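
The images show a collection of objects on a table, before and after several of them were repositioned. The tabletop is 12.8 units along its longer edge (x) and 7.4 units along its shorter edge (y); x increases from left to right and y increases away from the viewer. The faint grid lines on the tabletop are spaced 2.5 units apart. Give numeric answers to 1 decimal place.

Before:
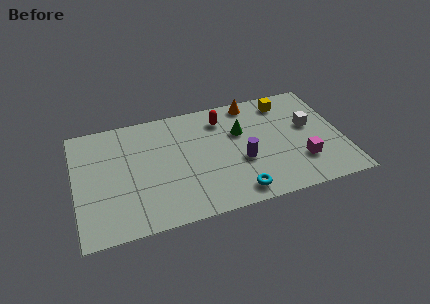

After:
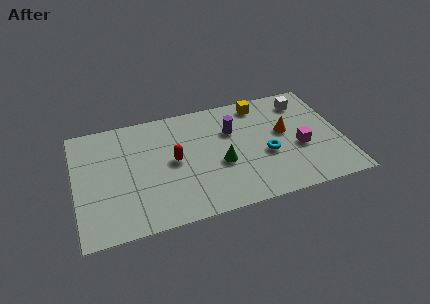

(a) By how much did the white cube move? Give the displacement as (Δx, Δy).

(-0.1, 1.7)

The white cube started near (11.3, 4.3) and ended near (11.2, 6.0).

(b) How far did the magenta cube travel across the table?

0.9

The magenta cube moved from about (10.7, 2.1) to (10.7, 3.0), a distance of √(0.0² + 0.9²) ≈ 0.9.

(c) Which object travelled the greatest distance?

the red capsule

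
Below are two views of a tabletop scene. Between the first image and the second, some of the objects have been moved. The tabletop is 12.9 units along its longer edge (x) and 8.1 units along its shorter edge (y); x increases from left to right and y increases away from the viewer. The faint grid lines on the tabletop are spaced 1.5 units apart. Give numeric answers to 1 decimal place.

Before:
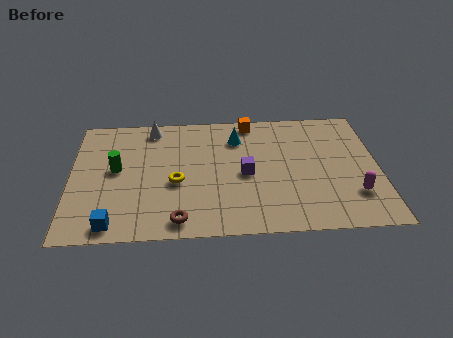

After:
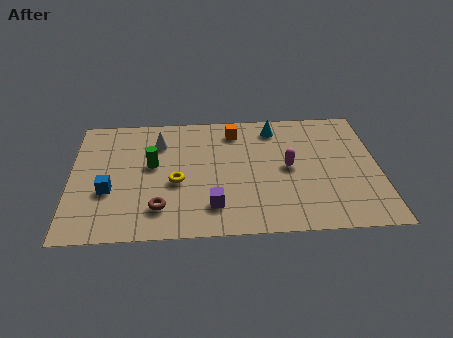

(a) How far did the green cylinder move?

1.5

The green cylinder moved from about (1.9, 4.4) to (3.4, 4.6), a distance of √(1.5² + 0.2²) ≈ 1.5.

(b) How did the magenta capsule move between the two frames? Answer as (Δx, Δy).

(-2.7, 1.9)

From the two frames, the magenta capsule sits at roughly (11.8, 2.2) before and (9.1, 4.1) after.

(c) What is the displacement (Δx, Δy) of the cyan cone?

(1.6, 0.6)

The cyan cone started near (7.0, 6.2) and ended near (8.6, 6.8).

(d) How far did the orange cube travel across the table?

0.9

The orange cube moved from about (7.6, 7.3) to (6.9, 6.7), a distance of √(0.7² + 0.6²) ≈ 0.9.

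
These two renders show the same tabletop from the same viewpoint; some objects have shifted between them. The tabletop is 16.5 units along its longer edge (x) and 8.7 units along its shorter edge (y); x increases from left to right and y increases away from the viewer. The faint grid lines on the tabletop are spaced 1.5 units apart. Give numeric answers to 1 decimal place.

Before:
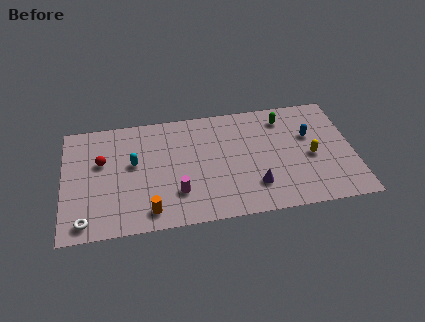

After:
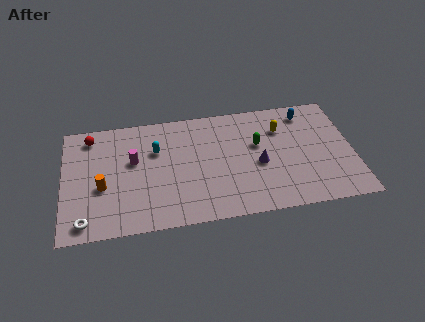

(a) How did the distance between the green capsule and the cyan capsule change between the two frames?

-3.1

Before: roughly 8.9 units apart; after: 5.8. That's 3.1 units closer together.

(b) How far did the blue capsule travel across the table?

1.8

The blue capsule was near (14.1, 5.5) before and (14.0, 7.3) after, so it travelled √(0.1² + 1.8²) ≈ 1.8 units.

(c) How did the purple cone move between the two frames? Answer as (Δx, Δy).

(0.3, 1.6)

The purple cone started near (10.8, 2.2) and ended near (11.1, 3.8).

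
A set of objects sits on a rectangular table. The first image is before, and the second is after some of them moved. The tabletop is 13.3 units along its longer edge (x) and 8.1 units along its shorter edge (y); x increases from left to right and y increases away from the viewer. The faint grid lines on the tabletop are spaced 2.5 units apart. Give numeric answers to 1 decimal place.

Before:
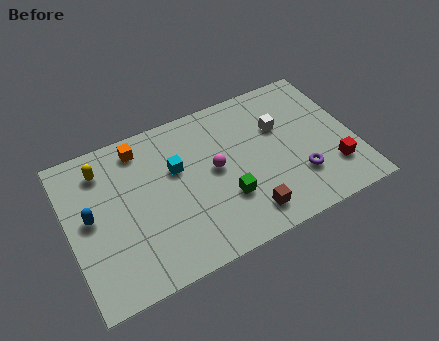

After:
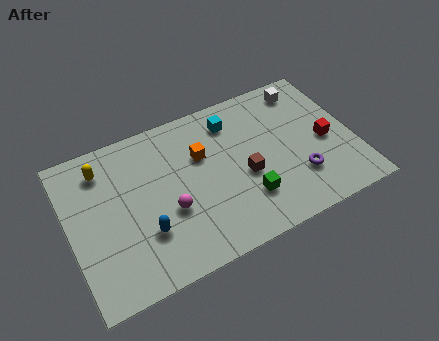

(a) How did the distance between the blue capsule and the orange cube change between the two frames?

+0.4

They were about 3.7 units apart before and 4.1 after — 0.4 units further apart.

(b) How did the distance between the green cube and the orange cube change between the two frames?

-2.0

The distance was about 5.5 in the first image and 3.5 in the second, so they moved 2.0 units closer together.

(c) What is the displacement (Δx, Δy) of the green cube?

(0.9, -0.4)

The green cube started near (7.1, 2.6) and ended near (8.0, 2.2).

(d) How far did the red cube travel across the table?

1.6

From (12.1, 2.1) to (12.0, 3.7), the red cube covered √(0.1² + 1.6²) ≈ 1.6 units.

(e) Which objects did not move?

the purple torus and the yellow capsule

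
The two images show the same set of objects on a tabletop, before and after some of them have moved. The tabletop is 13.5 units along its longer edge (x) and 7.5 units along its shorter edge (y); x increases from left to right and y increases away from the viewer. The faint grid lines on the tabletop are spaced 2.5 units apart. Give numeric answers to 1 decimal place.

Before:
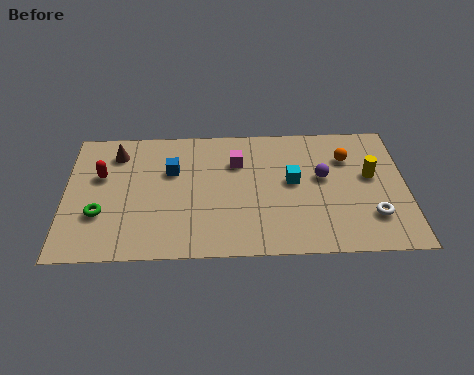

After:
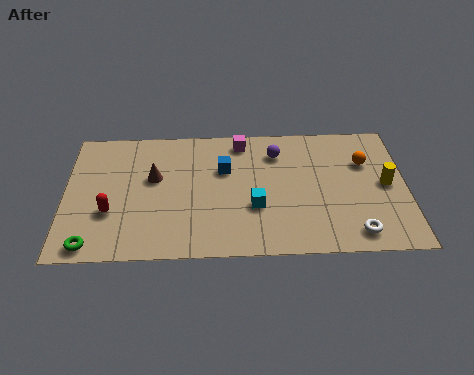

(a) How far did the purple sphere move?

2.3

The purple sphere was near (10.2, 4.3) before and (8.4, 5.8) after, so it travelled √(1.8² + 1.5²) ≈ 2.3 units.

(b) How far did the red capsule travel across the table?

2.1

From (1.4, 4.7) to (1.8, 2.6), the red capsule covered √(0.4² + 2.1²) ≈ 2.1 units.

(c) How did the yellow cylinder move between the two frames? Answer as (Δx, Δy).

(0.6, -0.5)

From the two frames, the yellow cylinder sits at roughly (12.1, 4.3) before and (12.7, 3.8) after.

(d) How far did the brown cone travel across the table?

2.1

The brown cone was near (2.0, 6.0) before and (3.5, 4.5) after, so it travelled √(1.5² + 1.5²) ≈ 2.1 units.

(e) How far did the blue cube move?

2.1

The blue cube moved from about (4.2, 4.9) to (6.3, 4.9), a distance of √(2.1² + 0.0²) ≈ 2.1.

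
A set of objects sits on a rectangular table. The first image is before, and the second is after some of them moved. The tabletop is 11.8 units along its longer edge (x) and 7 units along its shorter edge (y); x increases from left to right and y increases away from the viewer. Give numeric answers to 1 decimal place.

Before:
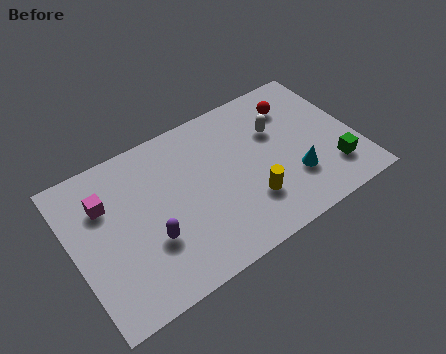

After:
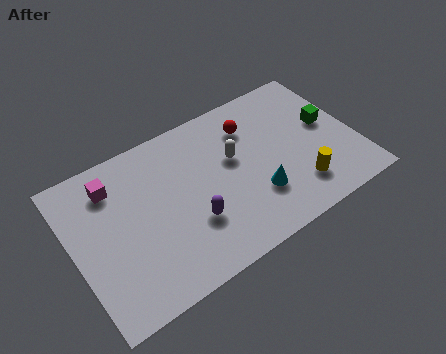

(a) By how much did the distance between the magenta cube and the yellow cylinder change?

+1.9

Before: roughly 6.3 units apart; after: 8.2. That's 1.9 units further apart.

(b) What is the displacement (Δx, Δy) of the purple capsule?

(1.7, -0.1)

From the two frames, the purple capsule sits at roughly (3.0, 2.4) before and (4.7, 2.3) after.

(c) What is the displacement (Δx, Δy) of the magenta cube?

(0.4, 0.6)

From the two frames, the magenta cube sits at roughly (1.5, 4.9) before and (1.9, 5.5) after.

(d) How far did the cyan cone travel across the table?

1.6

From (9.0, 2.1) to (7.4, 2.1), the cyan cone covered √(1.6² + 0.0²) ≈ 1.6 units.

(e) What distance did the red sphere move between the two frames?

1.9

From (9.6, 5.4) to (7.7, 5.3), the red sphere covered √(1.9² + 0.1²) ≈ 1.9 units.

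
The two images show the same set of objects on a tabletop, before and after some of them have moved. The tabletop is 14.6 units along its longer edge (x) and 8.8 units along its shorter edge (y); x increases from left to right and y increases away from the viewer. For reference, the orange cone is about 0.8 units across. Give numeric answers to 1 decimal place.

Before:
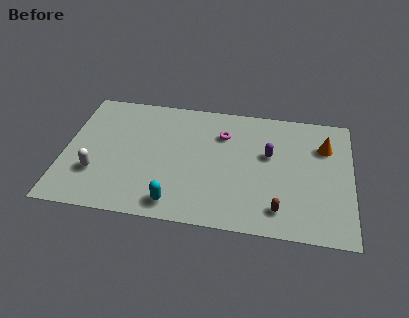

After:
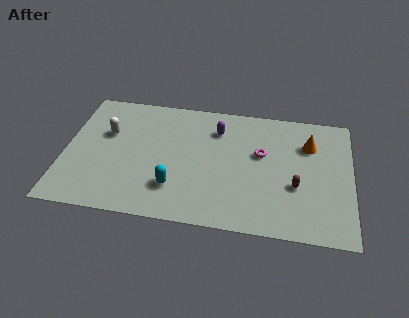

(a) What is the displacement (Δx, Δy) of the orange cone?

(-0.8, 0.0)

From the two frames, the orange cone sits at roughly (13.2, 6.3) before and (12.4, 6.3) after.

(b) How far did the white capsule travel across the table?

2.9

From (1.7, 2.7) to (2.1, 5.6), the white capsule covered √(0.4² + 2.9²) ≈ 2.9 units.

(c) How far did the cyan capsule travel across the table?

1.1

From (5.8, 1.2) to (5.7, 2.3), the cyan capsule covered √(0.1² + 1.1²) ≈ 1.1 units.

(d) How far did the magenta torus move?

2.3

From (8.0, 6.4) to (10.0, 5.3), the magenta torus covered √(2.0² + 1.1²) ≈ 2.3 units.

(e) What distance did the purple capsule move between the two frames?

3.0

The purple capsule was near (10.4, 5.3) before and (7.7, 6.7) after, so it travelled √(2.7² + 1.4²) ≈ 3.0 units.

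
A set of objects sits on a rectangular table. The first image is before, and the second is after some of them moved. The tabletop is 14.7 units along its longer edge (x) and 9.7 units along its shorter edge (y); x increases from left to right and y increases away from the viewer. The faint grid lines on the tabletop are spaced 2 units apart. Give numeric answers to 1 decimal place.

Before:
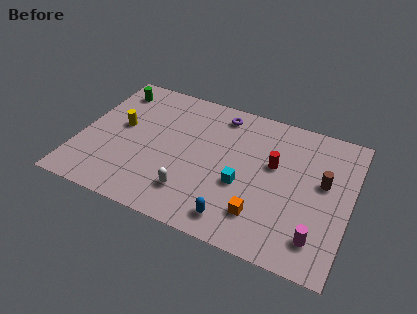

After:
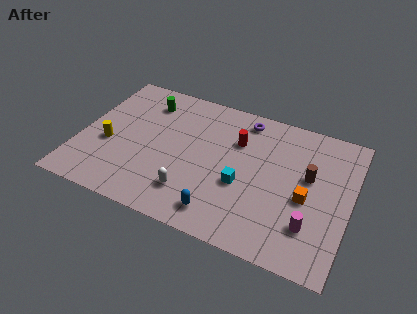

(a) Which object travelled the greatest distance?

the orange cube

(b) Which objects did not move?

the white capsule and the cyan cube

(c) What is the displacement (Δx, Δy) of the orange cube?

(2.2, 2.0)

The orange cube started near (10.2, 2.2) and ended near (12.4, 4.2).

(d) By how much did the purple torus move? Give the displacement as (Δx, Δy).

(1.3, 0.1)

The purple torus started near (7.3, 8.3) and ended near (8.6, 8.4).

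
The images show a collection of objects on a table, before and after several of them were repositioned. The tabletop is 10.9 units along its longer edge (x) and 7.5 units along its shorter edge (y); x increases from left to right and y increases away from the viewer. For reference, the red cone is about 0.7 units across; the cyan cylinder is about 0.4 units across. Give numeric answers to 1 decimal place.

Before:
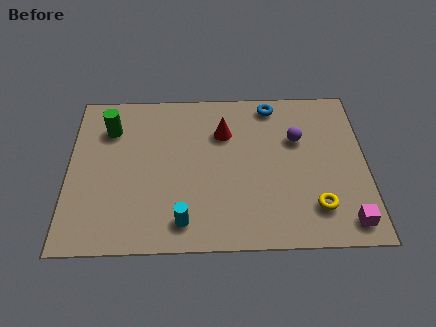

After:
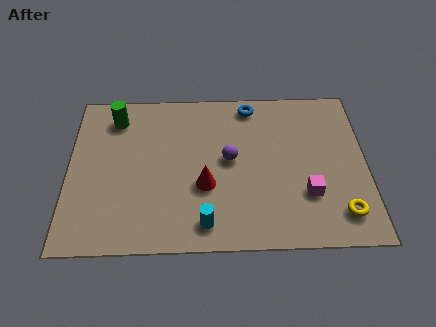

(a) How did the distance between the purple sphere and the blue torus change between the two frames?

+0.8

The distance was about 1.9 in the first image and 2.7 in the second, so they moved 0.8 units further apart.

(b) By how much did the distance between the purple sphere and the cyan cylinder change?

-2.6

The distance was about 5.6 in the first image and 3.0 in the second, so they moved 2.6 units closer together.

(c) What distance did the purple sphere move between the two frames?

2.7

From (8.4, 4.9) to (5.9, 4.0), the purple sphere covered √(2.5² + 0.9²) ≈ 2.7 units.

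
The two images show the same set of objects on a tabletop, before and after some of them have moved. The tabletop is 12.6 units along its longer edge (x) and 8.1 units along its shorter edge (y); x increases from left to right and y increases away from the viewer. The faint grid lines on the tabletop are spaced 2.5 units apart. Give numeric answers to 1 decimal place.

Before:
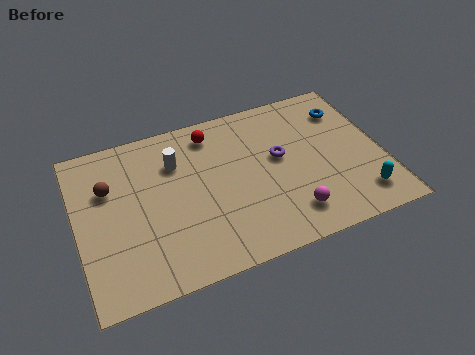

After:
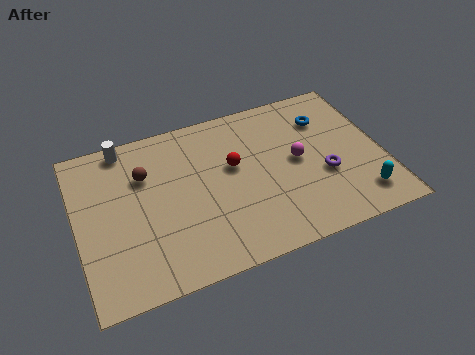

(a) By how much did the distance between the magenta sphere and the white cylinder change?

+1.6

They were about 6.0 units apart before and 7.6 after — 1.6 units further apart.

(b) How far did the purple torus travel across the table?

2.3

The purple torus was near (8.4, 4.6) before and (10.1, 3.1) after, so it travelled √(1.7² + 1.5²) ≈ 2.3 units.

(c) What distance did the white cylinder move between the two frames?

2.5

The white cylinder moved from about (4.2, 5.8) to (2.2, 7.3), a distance of √(2.0² + 1.5²) ≈ 2.5.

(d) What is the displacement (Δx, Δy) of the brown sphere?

(1.5, 0.2)

The brown sphere was at about (1.4, 5.4) and moved to about (2.9, 5.6).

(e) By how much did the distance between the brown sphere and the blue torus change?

-2.4

The distance was about 10.0 in the first image and 7.6 in the second, so they moved 2.4 units closer together.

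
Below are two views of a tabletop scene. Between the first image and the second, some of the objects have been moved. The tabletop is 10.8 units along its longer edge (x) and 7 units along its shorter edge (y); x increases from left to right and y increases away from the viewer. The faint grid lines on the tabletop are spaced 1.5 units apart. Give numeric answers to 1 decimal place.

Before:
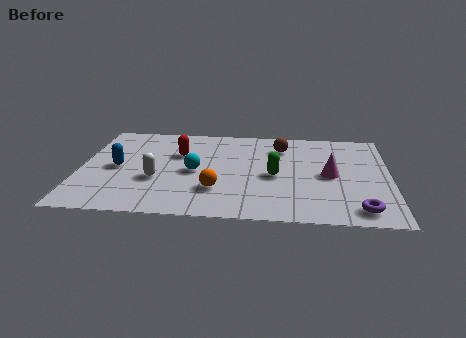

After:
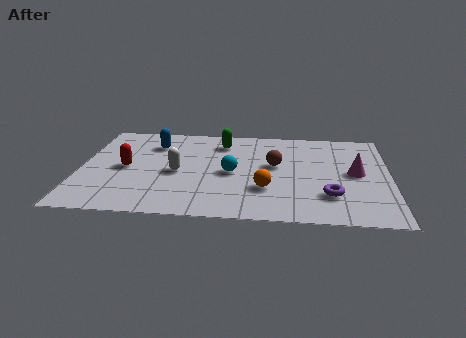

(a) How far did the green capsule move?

3.1

From (6.8, 3.2) to (4.9, 5.6), the green capsule covered √(1.9² + 2.4²) ≈ 3.1 units.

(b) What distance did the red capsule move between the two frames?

2.2

From (3.4, 4.6) to (1.6, 3.4), the red capsule covered √(1.8² + 1.2²) ≈ 2.2 units.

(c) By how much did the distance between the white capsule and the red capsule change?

-0.3

They were about 2.1 units apart before and 1.8 after — 0.3 units closer together.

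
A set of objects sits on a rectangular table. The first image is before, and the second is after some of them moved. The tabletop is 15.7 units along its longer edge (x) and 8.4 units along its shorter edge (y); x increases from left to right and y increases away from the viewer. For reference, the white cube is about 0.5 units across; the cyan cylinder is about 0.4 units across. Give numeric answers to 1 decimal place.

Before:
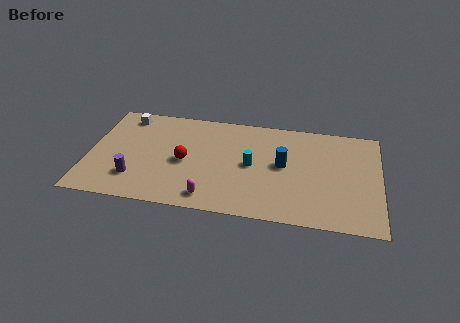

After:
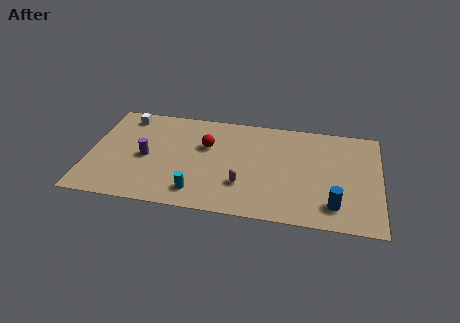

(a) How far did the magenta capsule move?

2.1

The magenta capsule moved from about (6.7, 1.2) to (8.4, 2.5), a distance of √(1.7² + 1.3²) ≈ 2.1.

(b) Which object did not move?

the white cube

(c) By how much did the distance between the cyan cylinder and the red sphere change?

+0.3

The distance was about 3.6 in the first image and 3.9 in the second, so they moved 0.3 units further apart.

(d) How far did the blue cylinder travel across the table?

4.0

The blue cylinder moved from about (10.5, 4.5) to (13.3, 1.7), a distance of √(2.8² + 2.8²) ≈ 4.0.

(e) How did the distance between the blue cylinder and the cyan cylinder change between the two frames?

+5.6

The distance was about 1.7 in the first image and 7.3 in the second, so they moved 5.6 units further apart.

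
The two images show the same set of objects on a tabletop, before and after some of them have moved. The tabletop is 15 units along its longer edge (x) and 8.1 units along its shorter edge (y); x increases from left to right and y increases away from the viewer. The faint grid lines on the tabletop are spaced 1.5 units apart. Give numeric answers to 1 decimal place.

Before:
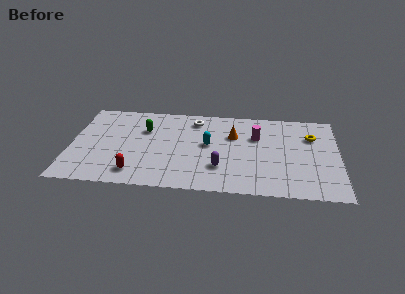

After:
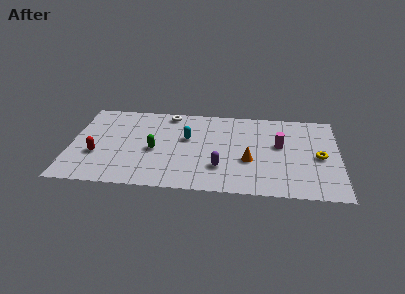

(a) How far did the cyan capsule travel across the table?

1.3

The cyan capsule was near (7.7, 4.4) before and (6.5, 4.9) after, so it travelled √(1.2² + 0.5²) ≈ 1.3 units.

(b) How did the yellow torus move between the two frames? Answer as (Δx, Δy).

(0.4, -1.9)

The yellow torus started near (13.5, 5.7) and ended near (13.9, 3.8).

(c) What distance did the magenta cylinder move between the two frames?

1.5

The magenta cylinder was near (10.4, 5.4) before and (11.7, 4.7) after, so it travelled √(1.3² + 0.7²) ≈ 1.5 units.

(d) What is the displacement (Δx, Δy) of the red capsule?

(-2.2, 1.5)

From the two frames, the red capsule sits at roughly (3.7, 1.4) before and (1.5, 2.9) after.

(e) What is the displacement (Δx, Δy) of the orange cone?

(0.9, -2.3)

The orange cone started near (9.1, 5.4) and ended near (10.0, 3.1).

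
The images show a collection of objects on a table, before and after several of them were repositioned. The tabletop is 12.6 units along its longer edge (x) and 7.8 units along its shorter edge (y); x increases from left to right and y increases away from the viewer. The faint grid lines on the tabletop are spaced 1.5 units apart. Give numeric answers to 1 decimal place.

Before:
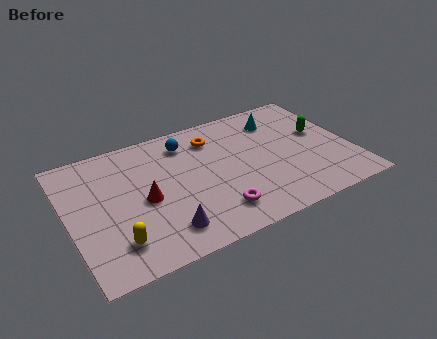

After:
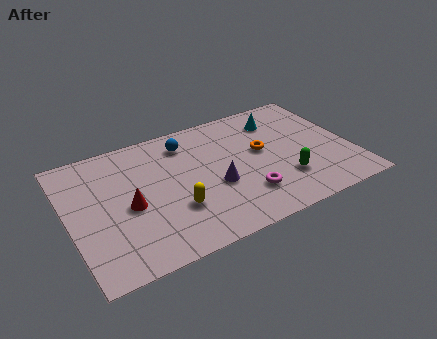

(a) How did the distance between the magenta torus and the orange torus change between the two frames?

-1.9

Before: roughly 4.5 units apart; after: 2.6. That's 1.9 units closer together.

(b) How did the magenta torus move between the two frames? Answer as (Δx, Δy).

(1.4, 0.4)

From the two frames, the magenta torus sits at roughly (6.2, 1.6) before and (7.6, 2.0) after.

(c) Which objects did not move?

the blue sphere and the cyan cone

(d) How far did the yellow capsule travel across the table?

2.8

The yellow capsule was near (1.8, 1.7) before and (4.5, 2.5) after, so it travelled √(2.7² + 0.8²) ≈ 2.8 units.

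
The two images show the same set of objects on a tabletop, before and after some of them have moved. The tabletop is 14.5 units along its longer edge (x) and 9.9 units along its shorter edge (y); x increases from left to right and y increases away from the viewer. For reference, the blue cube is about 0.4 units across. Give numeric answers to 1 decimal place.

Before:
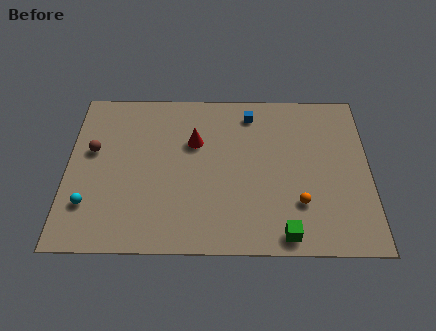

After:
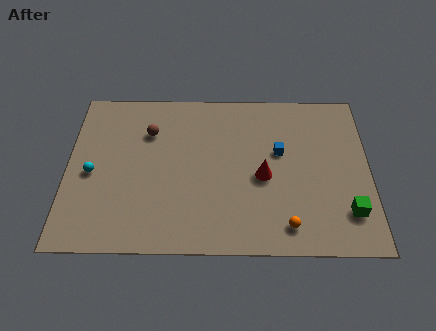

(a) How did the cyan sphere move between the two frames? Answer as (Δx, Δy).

(0.1, 1.9)

The cyan sphere started near (1.1, 2.6) and ended near (1.2, 4.5).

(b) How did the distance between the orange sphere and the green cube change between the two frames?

+1.1

The distance was about 1.9 in the first image and 3.0 in the second, so they moved 1.1 units further apart.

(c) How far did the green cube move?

3.3

The green cube was near (10.4, 1.0) before and (13.4, 2.3) after, so it travelled √(3.0² + 1.3²) ≈ 3.3 units.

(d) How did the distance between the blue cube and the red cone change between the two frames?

-1.5

The distance was about 3.2 in the first image and 1.7 in the second, so they moved 1.5 units closer together.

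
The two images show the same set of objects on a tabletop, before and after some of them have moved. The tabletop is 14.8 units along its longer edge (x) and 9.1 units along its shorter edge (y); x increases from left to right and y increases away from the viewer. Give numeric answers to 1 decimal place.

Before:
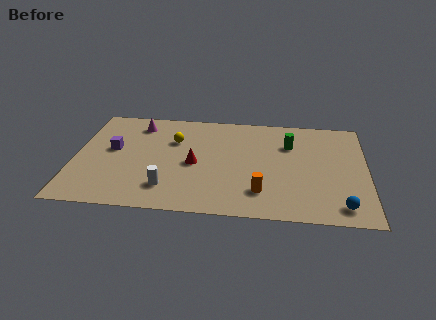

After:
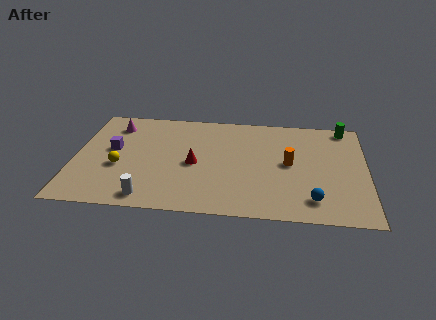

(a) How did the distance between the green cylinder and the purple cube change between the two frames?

+3.1

They were about 9.1 units apart before and 12.2 after — 3.1 units further apart.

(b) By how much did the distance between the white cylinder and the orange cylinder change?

+3.2

The distance was about 4.7 in the first image and 7.9 in the second, so they moved 3.2 units further apart.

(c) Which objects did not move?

the red cone and the purple cube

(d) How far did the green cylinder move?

3.3

From (10.9, 6.4) to (13.7, 8.2), the green cylinder covered √(2.8² + 1.8²) ≈ 3.3 units.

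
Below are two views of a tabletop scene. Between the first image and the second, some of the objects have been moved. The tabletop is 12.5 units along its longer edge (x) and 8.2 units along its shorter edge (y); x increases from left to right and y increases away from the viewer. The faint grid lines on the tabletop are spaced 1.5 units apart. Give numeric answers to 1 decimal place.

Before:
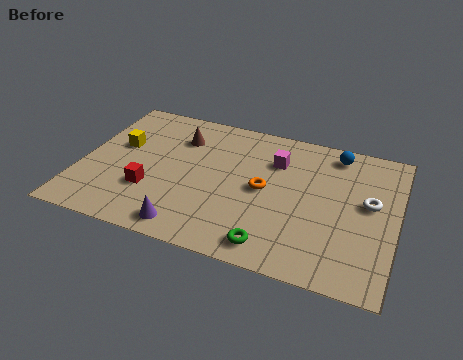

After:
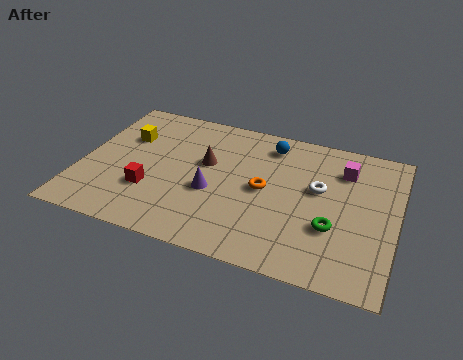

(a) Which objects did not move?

the red cube and the orange torus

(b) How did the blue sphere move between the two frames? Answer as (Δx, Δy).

(-2.6, -0.3)

From the two frames, the blue sphere sits at roughly (9.9, 7.1) before and (7.3, 6.8) after.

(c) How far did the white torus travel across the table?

2.0

From (11.4, 4.6) to (9.4, 4.8), the white torus covered √(2.0² + 0.2²) ≈ 2.0 units.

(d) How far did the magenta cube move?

2.7

The magenta cube moved from about (7.6, 5.9) to (10.3, 6.2), a distance of √(2.7² + 0.3²) ≈ 2.7.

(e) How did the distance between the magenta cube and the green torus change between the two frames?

-1.4

Before: roughly 4.8 units apart; after: 3.4. That's 1.4 units closer together.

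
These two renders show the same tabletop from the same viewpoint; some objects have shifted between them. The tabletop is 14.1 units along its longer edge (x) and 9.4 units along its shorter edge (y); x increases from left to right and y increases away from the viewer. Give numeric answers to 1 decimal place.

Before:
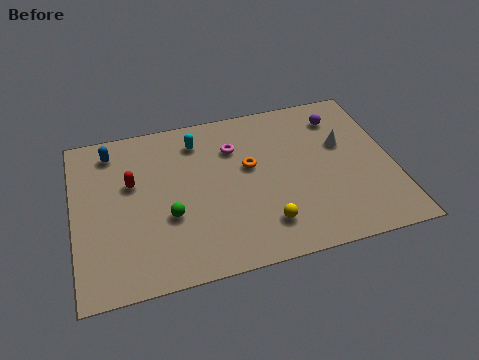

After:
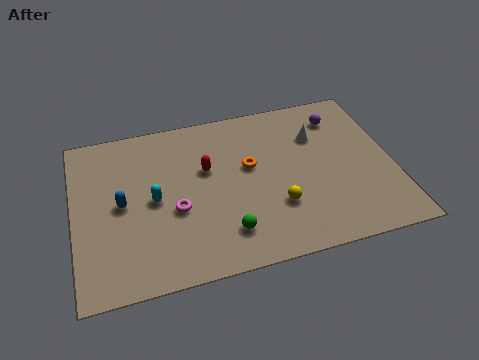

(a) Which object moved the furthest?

the magenta torus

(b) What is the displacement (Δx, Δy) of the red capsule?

(3.3, 0.0)

The red capsule started near (2.6, 5.8) and ended near (5.9, 5.8).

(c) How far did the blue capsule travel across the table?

3.2

From (1.8, 7.9) to (2.1, 4.7), the blue capsule covered √(0.3² + 3.2²) ≈ 3.2 units.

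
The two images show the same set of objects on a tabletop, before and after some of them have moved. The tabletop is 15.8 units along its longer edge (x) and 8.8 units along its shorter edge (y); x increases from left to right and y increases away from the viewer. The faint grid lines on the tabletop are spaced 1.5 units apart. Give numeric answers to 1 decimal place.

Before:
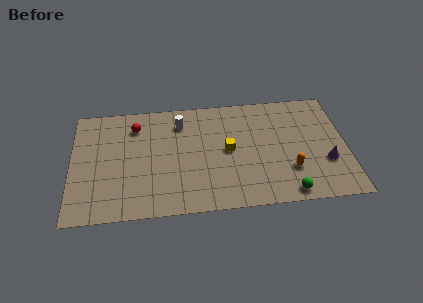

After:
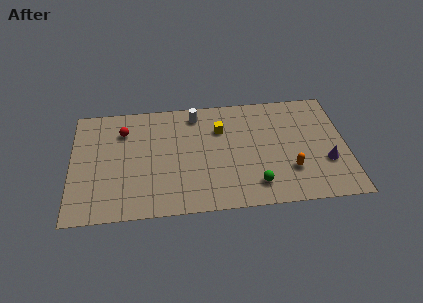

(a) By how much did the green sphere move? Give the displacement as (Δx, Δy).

(-1.8, 0.8)

The green sphere started near (12.3, 0.9) and ended near (10.5, 1.7).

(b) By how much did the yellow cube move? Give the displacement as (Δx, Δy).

(-0.4, 1.7)

The yellow cube was at about (9.0, 4.5) and moved to about (8.6, 6.2).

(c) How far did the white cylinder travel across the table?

1.1

From (6.3, 6.9) to (7.2, 7.5), the white cylinder covered √(0.9² + 0.6²) ≈ 1.1 units.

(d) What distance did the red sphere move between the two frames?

0.8

The red sphere moved from about (3.7, 6.9) to (3.0, 6.6), a distance of √(0.7² + 0.3²) ≈ 0.8.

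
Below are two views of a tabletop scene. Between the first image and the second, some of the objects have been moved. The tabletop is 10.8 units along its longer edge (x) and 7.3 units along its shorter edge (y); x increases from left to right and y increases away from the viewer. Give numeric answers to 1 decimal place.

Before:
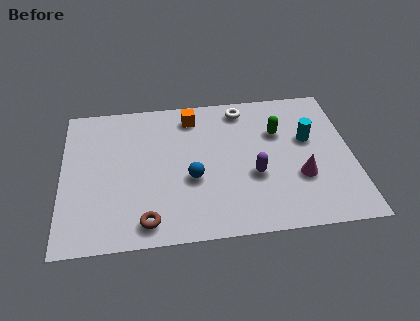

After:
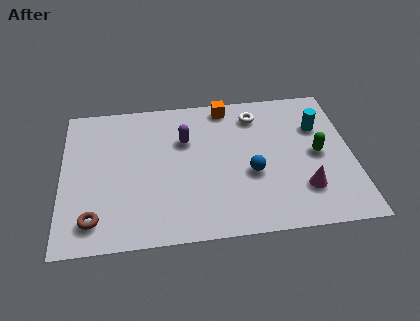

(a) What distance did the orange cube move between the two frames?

1.4

From (4.9, 6.1) to (6.2, 6.5), the orange cube covered √(1.3² + 0.4²) ≈ 1.4 units.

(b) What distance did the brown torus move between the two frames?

1.9

The brown torus was near (3.1, 1.0) before and (1.2, 1.3) after, so it travelled √(1.9² + 0.3²) ≈ 1.9 units.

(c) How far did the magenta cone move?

0.6

The magenta cone was near (8.8, 2.5) before and (8.9, 1.9) after, so it travelled √(0.1² + 0.6²) ≈ 0.6 units.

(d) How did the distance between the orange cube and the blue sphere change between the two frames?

+0.5

They were about 3.2 units apart before and 3.7 after — 0.5 units further apart.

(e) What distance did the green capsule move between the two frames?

1.9

From (8.1, 4.9) to (9.5, 3.6), the green capsule covered √(1.4² + 1.3²) ≈ 1.9 units.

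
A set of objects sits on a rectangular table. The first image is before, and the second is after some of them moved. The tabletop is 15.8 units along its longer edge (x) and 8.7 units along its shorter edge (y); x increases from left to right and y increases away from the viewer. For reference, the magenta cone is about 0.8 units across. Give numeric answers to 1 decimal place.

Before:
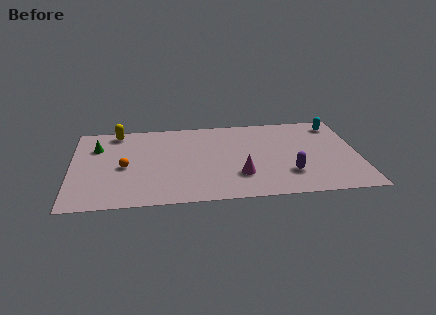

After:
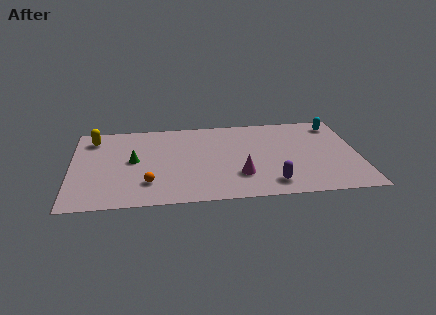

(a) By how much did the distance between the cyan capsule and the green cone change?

-1.7

The distance was about 13.3 in the first image and 11.6 in the second, so they moved 1.7 units closer together.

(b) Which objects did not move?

the cyan capsule and the magenta cone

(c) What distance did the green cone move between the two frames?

2.6

From (1.4, 6.2) to (3.4, 4.6), the green cone covered √(2.0² + 1.6²) ≈ 2.6 units.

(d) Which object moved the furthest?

the green cone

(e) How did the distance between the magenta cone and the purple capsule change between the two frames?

-0.7

The distance was about 2.7 in the first image and 2.0 in the second, so they moved 0.7 units closer together.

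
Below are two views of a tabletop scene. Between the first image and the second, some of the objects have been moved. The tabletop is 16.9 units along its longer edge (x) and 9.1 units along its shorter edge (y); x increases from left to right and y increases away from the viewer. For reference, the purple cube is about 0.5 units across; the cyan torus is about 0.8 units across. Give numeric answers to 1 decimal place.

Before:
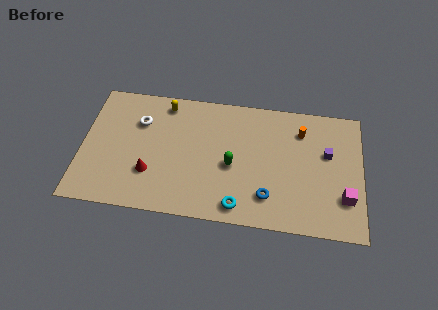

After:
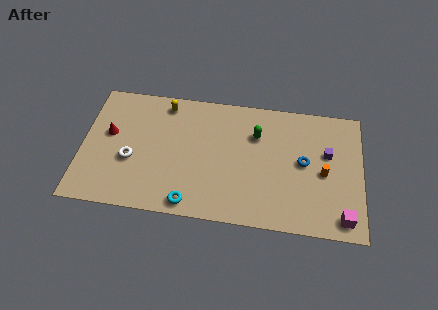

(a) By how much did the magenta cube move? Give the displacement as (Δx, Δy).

(-0.1, -1.4)

From the two frames, the magenta cube sits at roughly (15.9, 2.6) before and (15.8, 1.2) after.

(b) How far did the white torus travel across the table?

2.8

The white torus moved from about (3.4, 6.4) to (3.0, 3.6), a distance of √(0.4² + 2.8²) ≈ 2.8.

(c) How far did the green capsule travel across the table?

2.8

From (9.1, 4.0) to (10.5, 6.4), the green capsule covered √(1.4² + 2.4²) ≈ 2.8 units.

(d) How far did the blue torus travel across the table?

3.4

The blue torus was near (11.3, 2.1) before and (13.4, 4.8) after, so it travelled √(2.1² + 2.7²) ≈ 3.4 units.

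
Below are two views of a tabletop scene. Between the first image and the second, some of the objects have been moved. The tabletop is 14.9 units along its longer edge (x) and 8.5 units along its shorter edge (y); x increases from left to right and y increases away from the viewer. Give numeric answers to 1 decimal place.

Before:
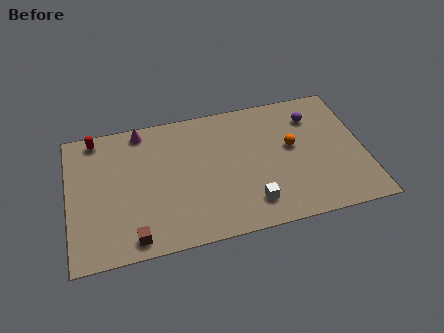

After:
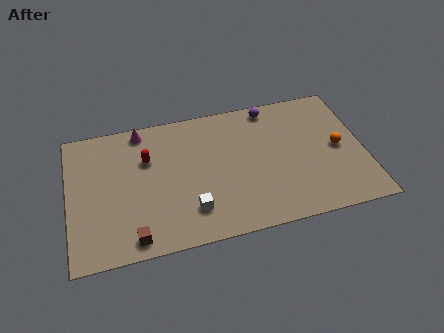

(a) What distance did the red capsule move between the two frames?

3.1

The red capsule was near (1.5, 7.6) before and (4.0, 5.7) after, so it travelled √(2.5² + 1.9²) ≈ 3.1 units.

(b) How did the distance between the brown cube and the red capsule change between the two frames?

-2.0

Before: roughly 6.8 units apart; after: 4.8. That's 2.0 units closer together.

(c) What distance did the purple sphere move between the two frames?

2.4

From (12.5, 6.5) to (10.4, 7.6), the purple sphere covered √(2.1² + 1.1²) ≈ 2.4 units.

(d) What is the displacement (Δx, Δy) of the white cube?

(-3.0, 0.3)

The white cube started near (9.0, 1.7) and ended near (6.0, 2.0).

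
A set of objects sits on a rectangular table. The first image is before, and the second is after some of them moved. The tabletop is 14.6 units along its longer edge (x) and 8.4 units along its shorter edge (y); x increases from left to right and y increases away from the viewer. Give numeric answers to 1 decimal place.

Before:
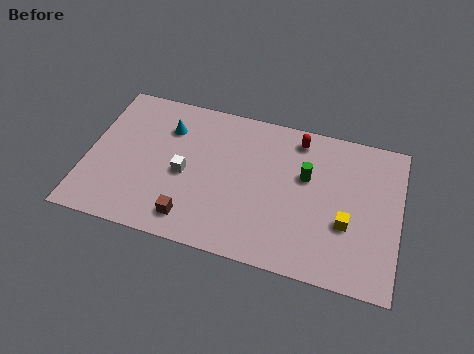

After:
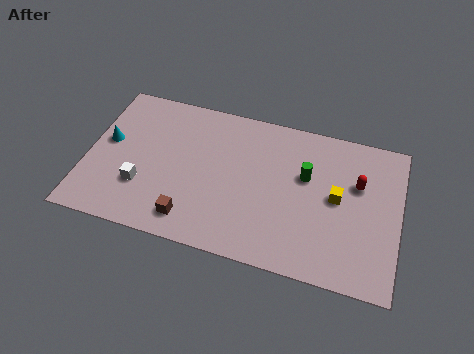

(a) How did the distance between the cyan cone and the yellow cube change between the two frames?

+1.7

They were about 9.1 units apart before and 10.8 after — 1.7 units further apart.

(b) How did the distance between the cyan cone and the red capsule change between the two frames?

+5.5

They were about 6.2 units apart before and 11.7 after — 5.5 units further apart.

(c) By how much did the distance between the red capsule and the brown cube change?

+1.1

They were about 7.4 units apart before and 8.5 after — 1.1 units further apart.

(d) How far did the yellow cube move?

1.4

The yellow cube moved from about (12.2, 3.1) to (11.7, 4.4), a distance of √(0.5² + 1.3²) ≈ 1.4.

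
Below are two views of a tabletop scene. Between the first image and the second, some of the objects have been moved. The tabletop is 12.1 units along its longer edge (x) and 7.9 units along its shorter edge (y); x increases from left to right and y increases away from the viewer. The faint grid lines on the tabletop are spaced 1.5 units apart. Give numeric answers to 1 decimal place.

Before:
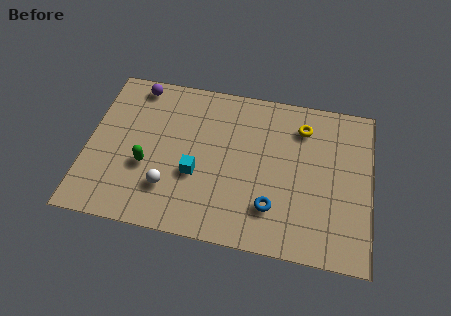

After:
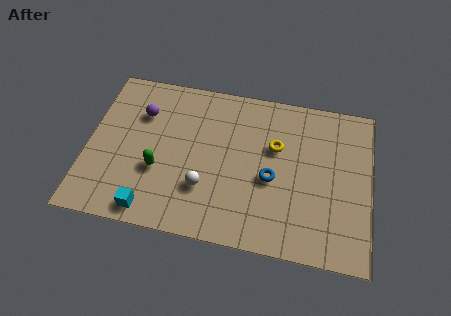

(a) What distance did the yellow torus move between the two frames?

1.6

The yellow torus was near (9.1, 6.2) before and (8.0, 5.0) after, so it travelled √(1.1² + 1.2²) ≈ 1.6 units.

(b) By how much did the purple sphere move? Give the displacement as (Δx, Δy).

(0.3, -1.4)

The purple sphere started near (1.9, 7.0) and ended near (2.2, 5.6).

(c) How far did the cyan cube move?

2.8

From (4.7, 3.0) to (2.9, 0.9), the cyan cube covered √(1.8² + 2.1²) ≈ 2.8 units.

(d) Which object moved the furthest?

the cyan cube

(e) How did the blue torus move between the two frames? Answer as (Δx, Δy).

(-0.1, 1.4)

The blue torus was at about (8.0, 2.0) and moved to about (7.9, 3.4).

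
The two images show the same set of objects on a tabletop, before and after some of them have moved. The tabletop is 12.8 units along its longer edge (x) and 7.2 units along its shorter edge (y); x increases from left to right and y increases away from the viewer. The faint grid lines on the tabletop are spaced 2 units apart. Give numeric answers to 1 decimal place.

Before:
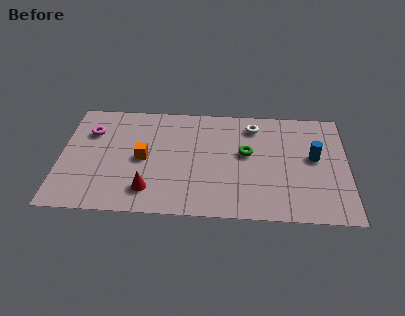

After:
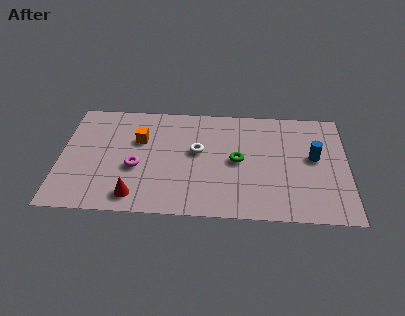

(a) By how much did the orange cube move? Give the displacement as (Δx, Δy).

(-0.2, 1.2)

The orange cube was at about (3.7, 3.5) and moved to about (3.5, 4.7).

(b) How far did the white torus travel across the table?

3.1

The white torus was near (8.6, 5.9) before and (6.1, 4.1) after, so it travelled √(2.5² + 1.8²) ≈ 3.1 units.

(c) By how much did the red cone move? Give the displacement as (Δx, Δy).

(-0.6, -0.4)

The red cone was at about (4.0, 1.5) and moved to about (3.4, 1.1).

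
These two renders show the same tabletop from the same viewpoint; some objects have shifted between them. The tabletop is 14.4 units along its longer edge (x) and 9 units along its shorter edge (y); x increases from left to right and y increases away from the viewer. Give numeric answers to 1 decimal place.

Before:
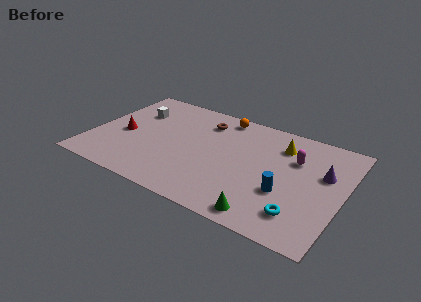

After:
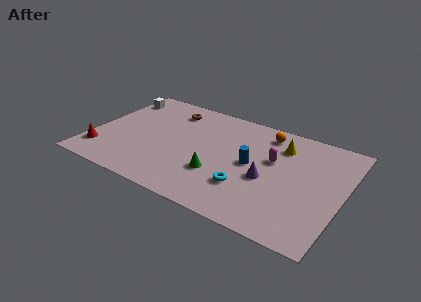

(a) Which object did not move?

the yellow cone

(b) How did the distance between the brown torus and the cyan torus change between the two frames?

-1.1

Before: roughly 8.1 units apart; after: 7.0. That's 1.1 units closer together.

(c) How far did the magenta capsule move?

1.3

The magenta capsule moved from about (11.5, 6.1) to (10.3, 5.5), a distance of √(1.2² + 0.6²) ≈ 1.3.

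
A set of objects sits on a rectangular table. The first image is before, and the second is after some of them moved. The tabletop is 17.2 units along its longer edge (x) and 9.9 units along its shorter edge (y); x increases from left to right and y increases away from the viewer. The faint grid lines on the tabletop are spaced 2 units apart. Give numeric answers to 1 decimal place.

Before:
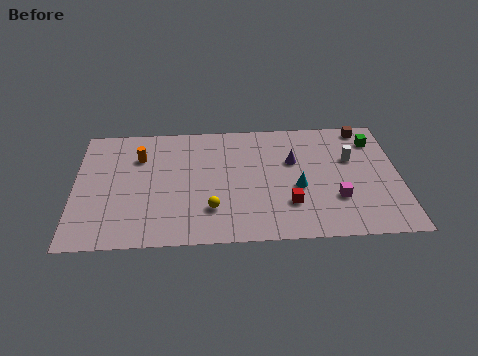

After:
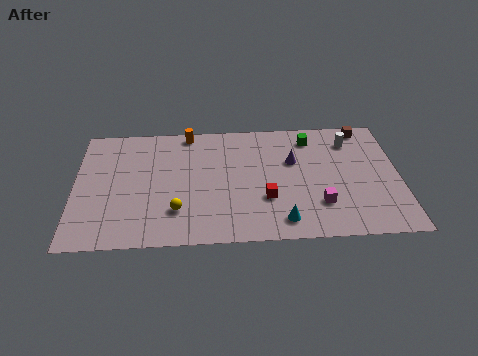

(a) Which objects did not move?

the purple cone and the brown cube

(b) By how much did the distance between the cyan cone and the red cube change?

+0.6

The distance was about 1.4 in the first image and 2.0 in the second, so they moved 0.6 units further apart.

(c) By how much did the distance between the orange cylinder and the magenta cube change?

-1.8

They were about 11.1 units apart before and 9.3 after — 1.8 units closer together.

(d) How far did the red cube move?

1.3

The red cube was near (11.3, 2.8) before and (10.1, 3.3) after, so it travelled √(1.2² + 0.5²) ≈ 1.3 units.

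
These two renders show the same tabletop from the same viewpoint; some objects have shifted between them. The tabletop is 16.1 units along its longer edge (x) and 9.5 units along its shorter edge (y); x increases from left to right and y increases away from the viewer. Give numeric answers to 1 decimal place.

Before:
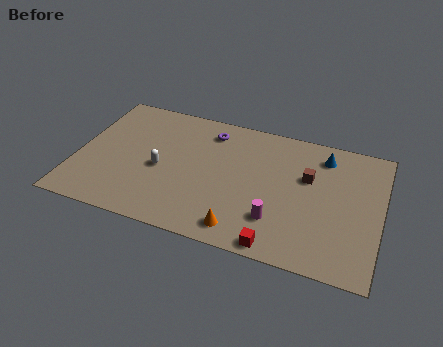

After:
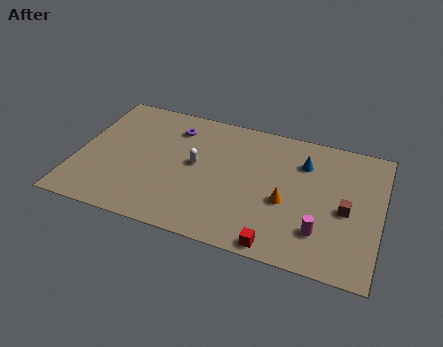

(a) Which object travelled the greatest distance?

the orange cone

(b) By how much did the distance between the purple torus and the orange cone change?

+0.4

Before: roughly 6.9 units apart; after: 7.3. That's 0.4 units further apart.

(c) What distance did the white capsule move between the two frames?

2.0

The white capsule moved from about (4.5, 4.2) to (6.3, 5.1), a distance of √(1.8² + 0.9²) ≈ 2.0.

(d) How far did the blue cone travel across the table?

1.3

The blue cone was near (12.9, 7.8) before and (11.9, 7.0) after, so it travelled √(1.0² + 0.8²) ≈ 1.3 units.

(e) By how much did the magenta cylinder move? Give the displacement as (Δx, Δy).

(2.3, -0.1)

The magenta cylinder started near (10.8, 2.5) and ended near (13.1, 2.4).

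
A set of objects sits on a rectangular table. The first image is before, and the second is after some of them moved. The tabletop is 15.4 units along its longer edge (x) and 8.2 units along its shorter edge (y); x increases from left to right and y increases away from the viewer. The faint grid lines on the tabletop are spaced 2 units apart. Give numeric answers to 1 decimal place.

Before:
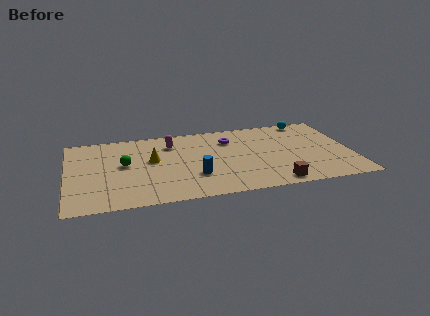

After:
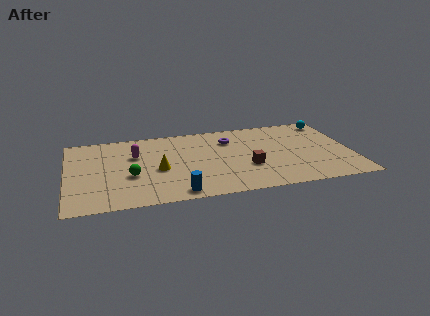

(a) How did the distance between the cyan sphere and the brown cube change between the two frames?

-0.5

They were about 6.9 units apart before and 6.4 after — 0.5 units closer together.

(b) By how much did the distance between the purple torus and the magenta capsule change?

+2.0

Before: roughly 3.2 units apart; after: 5.2. That's 2.0 units further apart.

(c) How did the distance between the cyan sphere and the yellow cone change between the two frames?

+1.1

They were about 9.1 units apart before and 10.2 after — 1.1 units further apart.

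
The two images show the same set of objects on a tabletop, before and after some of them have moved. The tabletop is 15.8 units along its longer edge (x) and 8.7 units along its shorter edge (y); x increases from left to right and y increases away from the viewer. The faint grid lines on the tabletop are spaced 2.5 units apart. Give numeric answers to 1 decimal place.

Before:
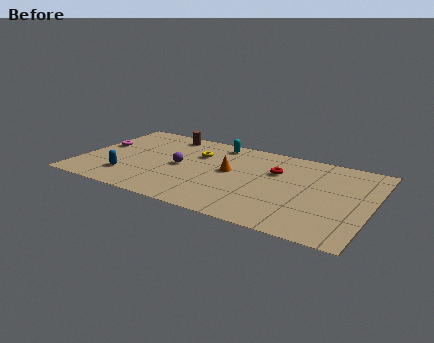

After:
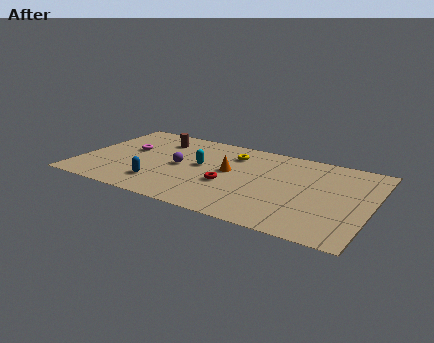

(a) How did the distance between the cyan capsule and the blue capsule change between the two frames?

-3.5

Before: roughly 6.9 units apart; after: 3.4. That's 3.5 units closer together.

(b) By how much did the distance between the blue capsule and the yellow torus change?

+0.7

They were about 5.1 units apart before and 5.8 after — 0.7 units further apart.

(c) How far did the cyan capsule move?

2.8

The cyan capsule was near (7.0, 7.6) before and (6.5, 4.8) after, so it travelled √(0.5² + 2.8²) ≈ 2.8 units.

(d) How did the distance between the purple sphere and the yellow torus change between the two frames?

+1.7

They were about 1.8 units apart before and 3.5 after — 1.7 units further apart.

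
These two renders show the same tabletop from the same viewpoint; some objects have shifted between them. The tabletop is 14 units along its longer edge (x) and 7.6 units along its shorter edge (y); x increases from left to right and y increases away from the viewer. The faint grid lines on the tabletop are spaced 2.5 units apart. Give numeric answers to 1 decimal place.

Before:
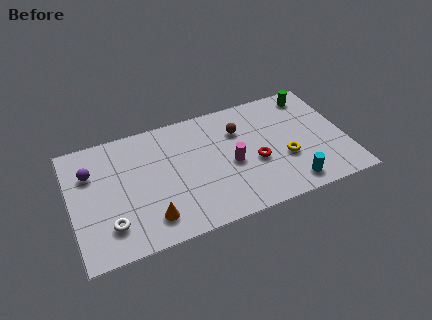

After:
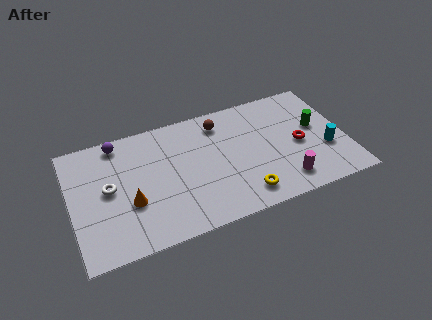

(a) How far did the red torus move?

2.3

From (9.3, 3.1) to (11.6, 3.5), the red torus covered √(2.3² + 0.4²) ≈ 2.3 units.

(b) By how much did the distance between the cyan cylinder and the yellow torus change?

+2.9

Before: roughly 1.7 units apart; after: 4.6. That's 2.9 units further apart.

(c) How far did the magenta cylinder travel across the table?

3.2

The magenta cylinder moved from about (8.1, 3.4) to (10.6, 1.4), a distance of √(2.5² + 2.0²) ≈ 3.2.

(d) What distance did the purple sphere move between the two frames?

2.1

The purple sphere moved from about (1.1, 5.3) to (2.6, 6.7), a distance of √(1.5² + 1.4²) ≈ 2.1.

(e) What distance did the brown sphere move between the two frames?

1.2

The brown sphere moved from about (8.7, 5.4) to (7.8, 6.2), a distance of √(0.9² + 0.8²) ≈ 1.2.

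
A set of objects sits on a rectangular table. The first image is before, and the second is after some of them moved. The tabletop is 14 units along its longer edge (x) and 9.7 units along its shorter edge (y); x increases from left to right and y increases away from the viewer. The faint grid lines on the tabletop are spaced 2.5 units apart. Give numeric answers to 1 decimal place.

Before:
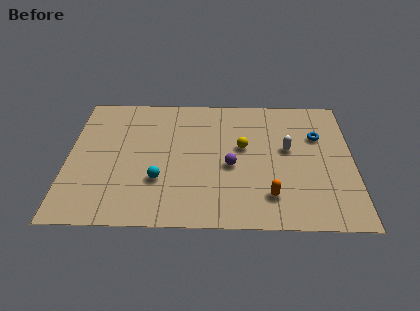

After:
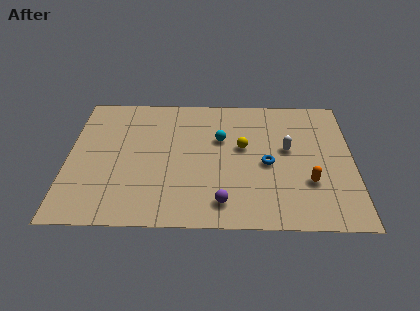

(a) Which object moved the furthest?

the cyan sphere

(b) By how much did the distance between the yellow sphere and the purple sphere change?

+2.6

The distance was about 1.5 in the first image and 4.1 in the second, so they moved 2.6 units further apart.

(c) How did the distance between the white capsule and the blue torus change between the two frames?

-0.3

The distance was about 1.8 in the first image and 1.5 in the second, so they moved 0.3 units closer together.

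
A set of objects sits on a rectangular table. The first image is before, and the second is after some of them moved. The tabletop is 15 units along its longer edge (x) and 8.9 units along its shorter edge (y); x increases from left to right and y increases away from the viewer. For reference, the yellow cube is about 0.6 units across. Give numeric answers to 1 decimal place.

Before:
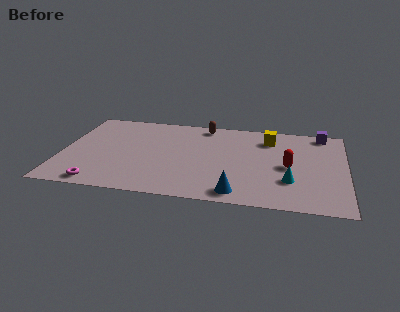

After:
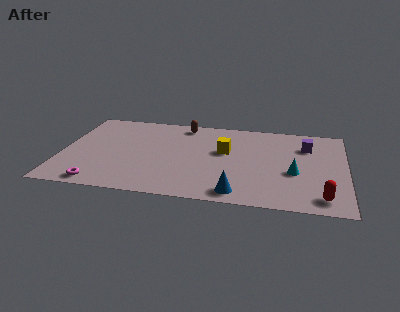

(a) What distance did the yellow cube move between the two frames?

2.9

The yellow cube moved from about (10.9, 7.0) to (8.6, 5.3), a distance of √(2.3² + 1.7²) ≈ 2.9.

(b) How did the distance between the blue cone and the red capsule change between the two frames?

+0.4

The distance was about 4.0 in the first image and 4.4 in the second, so they moved 0.4 units further apart.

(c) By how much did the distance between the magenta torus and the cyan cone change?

+0.4

The distance was about 10.1 in the first image and 10.5 in the second, so they moved 0.4 units further apart.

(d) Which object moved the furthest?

the red capsule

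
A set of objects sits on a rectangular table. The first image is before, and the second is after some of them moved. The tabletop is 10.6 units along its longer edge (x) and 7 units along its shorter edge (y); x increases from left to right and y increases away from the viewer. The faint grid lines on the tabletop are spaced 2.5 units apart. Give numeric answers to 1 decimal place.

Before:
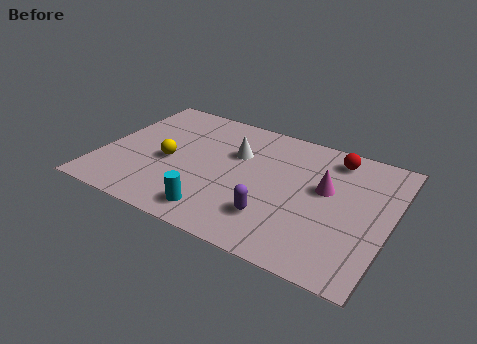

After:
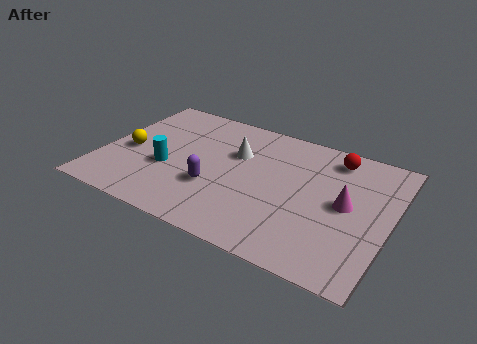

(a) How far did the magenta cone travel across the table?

0.9

The magenta cone moved from about (8.2, 4.1) to (9.0, 3.6), a distance of √(0.8² + 0.5²) ≈ 0.9.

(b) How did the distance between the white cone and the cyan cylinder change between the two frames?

-0.5

The distance was about 3.5 in the first image and 3.0 in the second, so they moved 0.5 units closer together.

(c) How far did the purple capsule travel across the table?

2.4

The purple capsule moved from about (6.6, 1.8) to (4.3, 2.4), a distance of √(2.3² + 0.6²) ≈ 2.4.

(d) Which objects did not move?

the white cone and the red sphere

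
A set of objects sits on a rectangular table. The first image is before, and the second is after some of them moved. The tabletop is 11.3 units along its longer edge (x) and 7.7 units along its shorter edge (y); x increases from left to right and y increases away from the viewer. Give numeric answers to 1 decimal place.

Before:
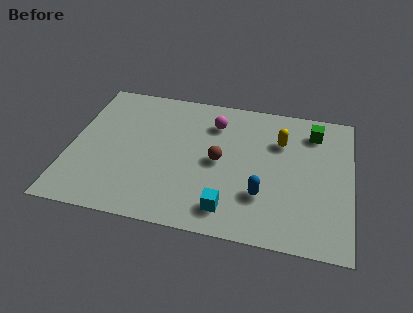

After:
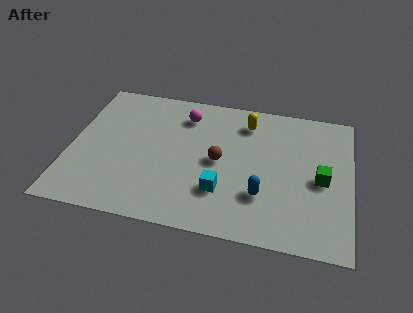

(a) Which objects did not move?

the brown sphere and the blue capsule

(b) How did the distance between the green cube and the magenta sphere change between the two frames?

+2.1

The distance was about 4.0 in the first image and 6.1 in the second, so they moved 2.1 units further apart.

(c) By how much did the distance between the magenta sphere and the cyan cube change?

-0.4

They were about 4.7 units apart before and 4.3 after — 0.4 units closer together.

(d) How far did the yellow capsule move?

1.6

The yellow capsule was near (8.4, 5.4) before and (7.0, 6.2) after, so it travelled √(1.4² + 0.8²) ≈ 1.6 units.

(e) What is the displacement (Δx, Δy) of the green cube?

(0.4, -2.6)

The green cube was at about (9.7, 6.2) and moved to about (10.1, 3.6).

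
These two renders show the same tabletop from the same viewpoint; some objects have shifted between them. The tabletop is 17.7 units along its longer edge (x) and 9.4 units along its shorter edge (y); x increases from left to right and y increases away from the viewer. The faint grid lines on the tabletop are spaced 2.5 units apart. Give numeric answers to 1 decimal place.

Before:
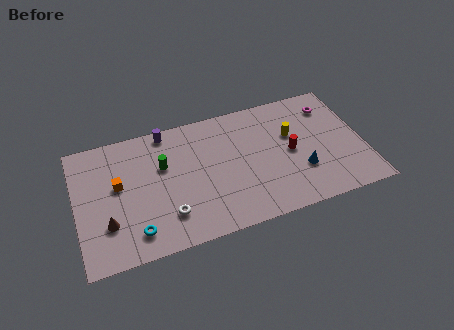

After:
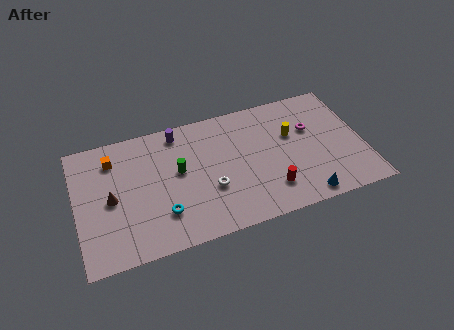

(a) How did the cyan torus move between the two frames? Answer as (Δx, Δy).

(1.7, 0.8)

The cyan torus was at about (3.4, 1.7) and moved to about (5.1, 2.5).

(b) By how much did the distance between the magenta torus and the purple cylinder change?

-1.9

The distance was about 10.3 in the first image and 8.4 in the second, so they moved 1.9 units closer together.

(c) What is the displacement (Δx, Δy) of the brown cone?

(0.3, 1.7)

From the two frames, the brown cone sits at roughly (1.8, 2.8) before and (2.1, 4.5) after.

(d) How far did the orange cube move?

2.0

From (2.6, 5.4) to (2.4, 7.4), the orange cube covered √(0.2² + 2.0²) ≈ 2.0 units.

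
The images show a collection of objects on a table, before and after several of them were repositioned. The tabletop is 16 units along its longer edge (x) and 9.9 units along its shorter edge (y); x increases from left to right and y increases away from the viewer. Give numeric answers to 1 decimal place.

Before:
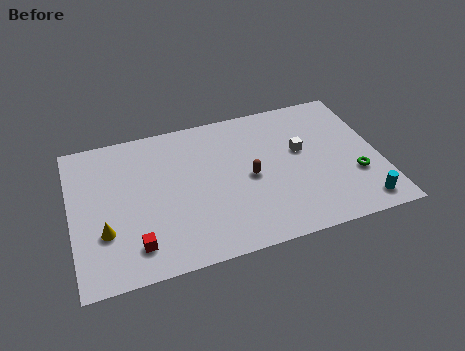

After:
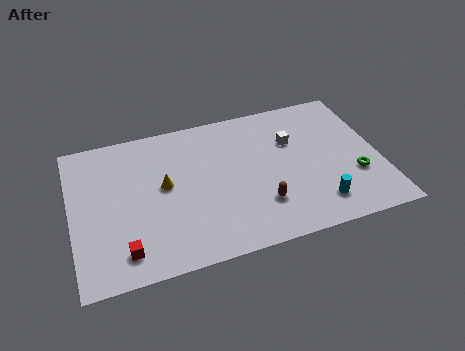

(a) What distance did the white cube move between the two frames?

0.9

The white cube moved from about (12.0, 5.8) to (11.6, 6.6), a distance of √(0.4² + 0.8²) ≈ 0.9.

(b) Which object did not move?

the green torus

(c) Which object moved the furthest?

the yellow cone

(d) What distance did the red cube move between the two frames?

0.6

From (3.1, 1.9) to (2.5, 1.7), the red cube covered √(0.6² + 0.2²) ≈ 0.6 units.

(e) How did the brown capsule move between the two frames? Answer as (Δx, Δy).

(0.4, -2.0)

The brown capsule was at about (9.2, 4.7) and moved to about (9.6, 2.7).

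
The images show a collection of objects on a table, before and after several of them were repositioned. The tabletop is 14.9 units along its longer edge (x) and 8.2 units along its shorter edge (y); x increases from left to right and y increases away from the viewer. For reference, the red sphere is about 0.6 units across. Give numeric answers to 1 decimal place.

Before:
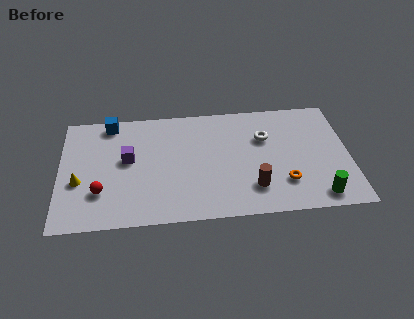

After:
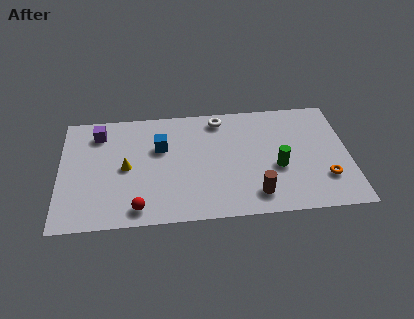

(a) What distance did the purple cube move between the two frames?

2.5

The purple cube was near (3.5, 4.6) before and (2.0, 6.6) after, so it travelled √(1.5² + 2.0²) ≈ 2.5 units.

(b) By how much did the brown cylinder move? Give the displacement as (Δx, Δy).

(0.1, -0.5)

The brown cylinder was at about (9.9, 2.0) and moved to about (10.0, 1.5).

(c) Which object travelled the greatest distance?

the blue cube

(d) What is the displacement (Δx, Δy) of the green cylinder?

(-2.0, 2.2)

The green cylinder was at about (13.2, 1.1) and moved to about (11.2, 3.3).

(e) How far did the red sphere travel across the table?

2.3

From (2.1, 2.4) to (4.0, 1.1), the red sphere covered √(1.9² + 1.3²) ≈ 2.3 units.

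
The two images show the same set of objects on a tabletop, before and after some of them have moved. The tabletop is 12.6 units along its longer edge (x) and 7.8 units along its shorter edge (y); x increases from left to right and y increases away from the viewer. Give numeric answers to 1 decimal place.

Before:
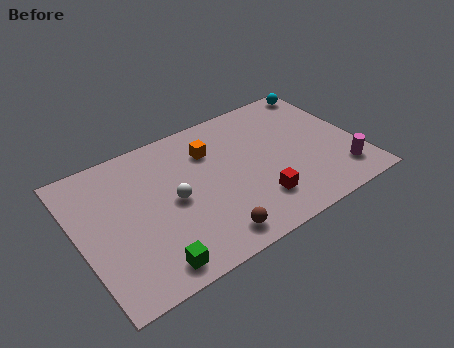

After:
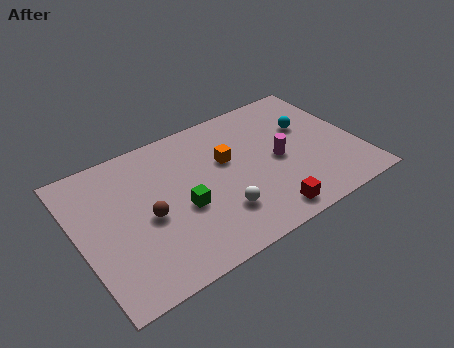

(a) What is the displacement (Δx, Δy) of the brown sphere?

(-2.4, 2.4)

The brown sphere started near (5.4, 1.1) and ended near (3.0, 3.5).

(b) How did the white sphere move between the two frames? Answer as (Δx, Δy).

(1.8, -1.7)

The white sphere started near (4.2, 3.8) and ended near (6.0, 2.1).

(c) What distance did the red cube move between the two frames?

0.9

The red cube was near (7.7, 1.9) before and (7.9, 1.0) after, so it travelled √(0.2² + 0.9²) ≈ 0.9 units.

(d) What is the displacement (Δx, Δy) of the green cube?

(1.8, 2.2)

From the two frames, the green cube sits at roughly (2.7, 1.0) before and (4.5, 3.2) after.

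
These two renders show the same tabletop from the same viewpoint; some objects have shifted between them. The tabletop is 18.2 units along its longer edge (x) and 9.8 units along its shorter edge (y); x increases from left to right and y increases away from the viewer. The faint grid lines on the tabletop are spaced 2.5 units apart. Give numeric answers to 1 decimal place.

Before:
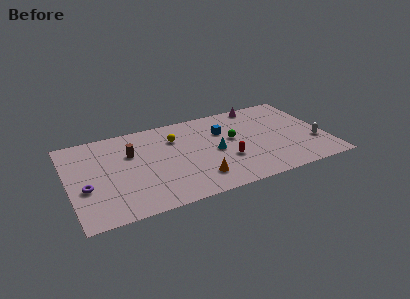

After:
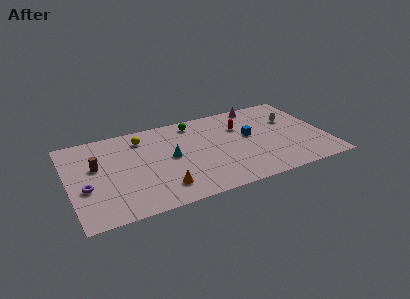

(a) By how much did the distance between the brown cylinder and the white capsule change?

+0.8

Before: roughly 13.2 units apart; after: 14.0. That's 0.8 units further apart.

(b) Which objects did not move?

the magenta cone and the purple torus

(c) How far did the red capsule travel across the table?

3.7

The red capsule was near (11.0, 3.4) before and (12.4, 6.8) after, so it travelled √(1.4² + 3.4²) ≈ 3.7 units.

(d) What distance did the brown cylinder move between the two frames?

2.6

From (4.5, 6.5) to (2.0, 5.9), the brown cylinder covered √(2.5² + 0.6²) ≈ 2.6 units.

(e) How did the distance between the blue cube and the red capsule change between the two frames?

-1.9

The distance was about 3.3 in the first image and 1.4 in the second, so they moved 1.9 units closer together.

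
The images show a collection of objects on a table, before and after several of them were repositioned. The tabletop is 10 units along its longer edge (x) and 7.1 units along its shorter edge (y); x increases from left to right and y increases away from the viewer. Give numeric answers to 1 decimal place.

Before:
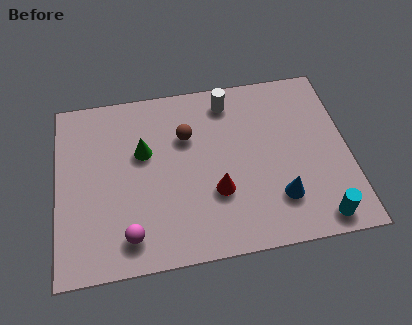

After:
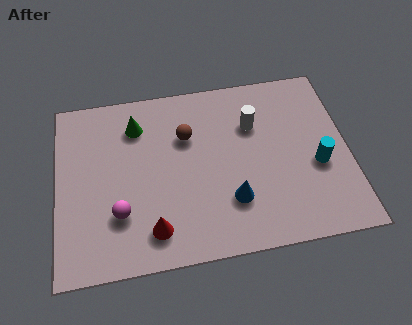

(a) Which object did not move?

the brown sphere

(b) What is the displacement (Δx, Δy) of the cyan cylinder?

(0.1, 2.1)

The cyan cylinder was at about (8.8, 0.8) and moved to about (8.9, 2.9).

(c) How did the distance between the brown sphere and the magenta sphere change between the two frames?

-0.6

Before: roughly 4.2 units apart; after: 3.6. That's 0.6 units closer together.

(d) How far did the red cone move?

2.5

The red cone was near (5.4, 2.4) before and (3.2, 1.3) after, so it travelled √(2.2² + 1.1²) ≈ 2.5 units.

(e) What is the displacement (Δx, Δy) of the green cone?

(-0.2, 1.1)

From the two frames, the green cone sits at roughly (3.0, 4.4) before and (2.8, 5.5) after.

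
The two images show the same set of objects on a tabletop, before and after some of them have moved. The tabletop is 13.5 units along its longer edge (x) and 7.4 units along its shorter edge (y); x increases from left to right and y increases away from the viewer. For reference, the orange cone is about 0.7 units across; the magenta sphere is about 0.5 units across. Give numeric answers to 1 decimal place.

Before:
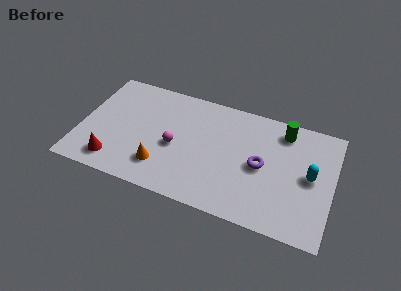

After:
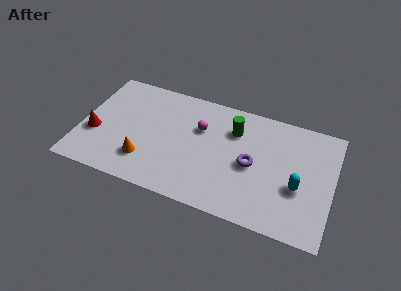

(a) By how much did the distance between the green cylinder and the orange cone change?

-1.9

The distance was about 7.6 in the first image and 5.7 in the second, so they moved 1.9 units closer together.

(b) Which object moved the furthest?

the green cylinder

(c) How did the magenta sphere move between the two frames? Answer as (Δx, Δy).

(1.2, 1.6)

The magenta sphere was at about (5.1, 3.3) and moved to about (6.3, 4.9).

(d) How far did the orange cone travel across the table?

0.9

From (4.5, 1.8) to (3.6, 1.9), the orange cone covered √(0.9² + 0.1²) ≈ 0.9 units.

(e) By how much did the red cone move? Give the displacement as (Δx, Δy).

(-1.2, 1.5)

The red cone started near (2.0, 1.3) and ended near (0.8, 2.8).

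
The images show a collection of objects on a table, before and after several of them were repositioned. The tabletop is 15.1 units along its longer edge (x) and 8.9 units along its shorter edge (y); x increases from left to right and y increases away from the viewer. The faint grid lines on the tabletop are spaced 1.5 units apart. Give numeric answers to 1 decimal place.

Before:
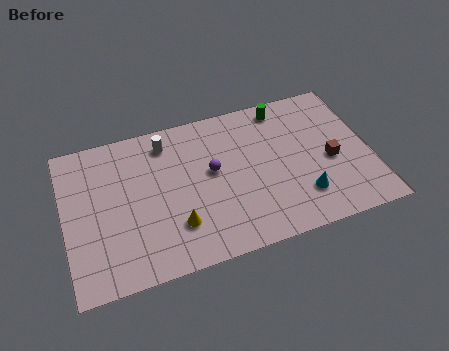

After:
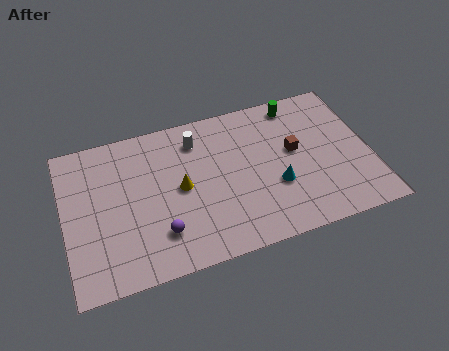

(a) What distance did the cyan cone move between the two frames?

1.6

The cyan cone was near (11.5, 2.2) before and (10.3, 3.2) after, so it travelled √(1.2² + 1.0²) ≈ 1.6 units.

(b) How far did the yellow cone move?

2.1

The yellow cone was near (5.3, 2.4) before and (5.7, 4.5) after, so it travelled √(0.4² + 2.1²) ≈ 2.1 units.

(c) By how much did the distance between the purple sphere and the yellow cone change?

-0.7

They were about 3.3 units apart before and 2.6 after — 0.7 units closer together.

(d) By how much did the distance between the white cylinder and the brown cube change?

-3.5

Before: roughly 8.6 units apart; after: 5.1. That's 3.5 units closer together.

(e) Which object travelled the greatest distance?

the purple sphere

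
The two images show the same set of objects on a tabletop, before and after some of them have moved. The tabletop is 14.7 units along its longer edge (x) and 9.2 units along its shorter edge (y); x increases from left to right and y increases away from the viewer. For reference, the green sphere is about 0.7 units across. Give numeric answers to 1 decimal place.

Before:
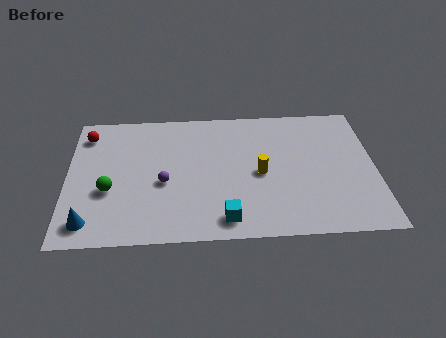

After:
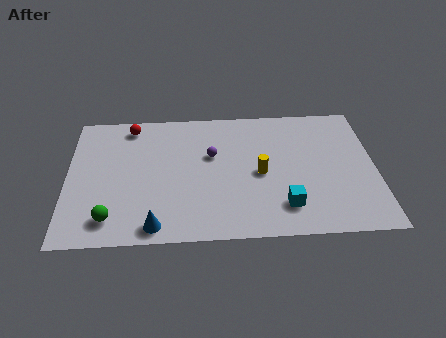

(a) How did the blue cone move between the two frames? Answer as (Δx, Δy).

(3.1, -0.4)

The blue cone was at about (1.1, 1.4) and moved to about (4.2, 1.0).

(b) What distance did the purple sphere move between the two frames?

2.9

The purple sphere moved from about (4.6, 3.9) to (6.9, 5.7), a distance of √(2.3² + 1.8²) ≈ 2.9.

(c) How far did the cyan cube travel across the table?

2.9

The cyan cube was near (7.5, 1.3) before and (10.3, 2.0) after, so it travelled √(2.8² + 0.7²) ≈ 2.9 units.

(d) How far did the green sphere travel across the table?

1.9

The green sphere was near (2.0, 3.5) before and (2.1, 1.6) after, so it travelled √(0.1² + 1.9²) ≈ 1.9 units.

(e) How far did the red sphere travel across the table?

2.2

The red sphere moved from about (0.9, 7.5) to (3.0, 8.0), a distance of √(2.1² + 0.5²) ≈ 2.2.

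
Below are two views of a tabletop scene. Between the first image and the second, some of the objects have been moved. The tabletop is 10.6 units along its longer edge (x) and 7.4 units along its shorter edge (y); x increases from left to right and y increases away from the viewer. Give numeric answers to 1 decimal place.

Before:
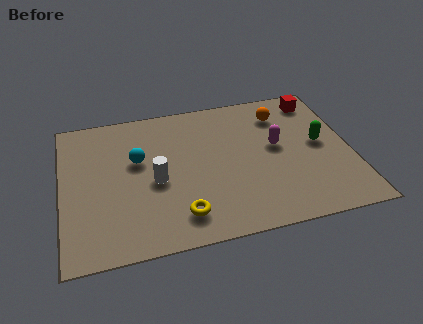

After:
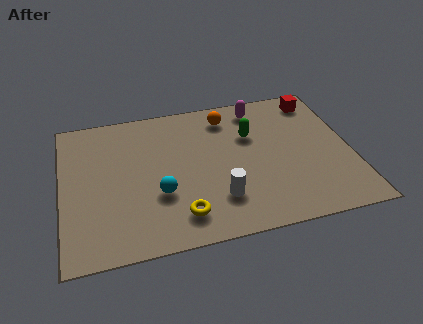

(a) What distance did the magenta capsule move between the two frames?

2.3

The magenta capsule moved from about (7.9, 4.1) to (7.4, 6.3), a distance of √(0.5² + 2.2²) ≈ 2.3.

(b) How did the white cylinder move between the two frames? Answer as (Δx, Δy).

(2.2, -1.4)

The white cylinder started near (3.4, 3.3) and ended near (5.6, 1.9).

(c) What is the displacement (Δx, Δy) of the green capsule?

(-2.5, 1.0)

From the two frames, the green capsule sits at roughly (9.5, 3.9) before and (7.0, 4.9) after.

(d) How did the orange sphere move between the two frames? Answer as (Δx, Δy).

(-2.0, 0.3)

From the two frames, the orange sphere sits at roughly (8.2, 5.8) before and (6.2, 6.1) after.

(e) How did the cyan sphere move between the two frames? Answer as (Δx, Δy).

(0.7, -1.9)

From the two frames, the cyan sphere sits at roughly (2.8, 4.5) before and (3.5, 2.6) after.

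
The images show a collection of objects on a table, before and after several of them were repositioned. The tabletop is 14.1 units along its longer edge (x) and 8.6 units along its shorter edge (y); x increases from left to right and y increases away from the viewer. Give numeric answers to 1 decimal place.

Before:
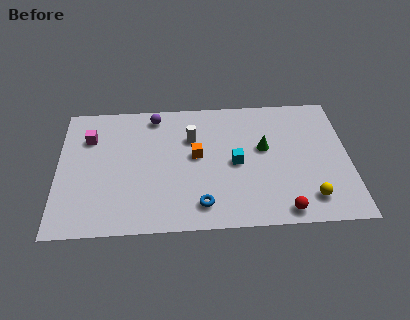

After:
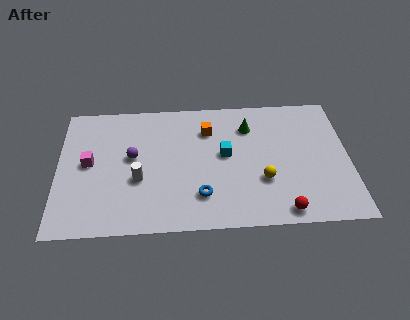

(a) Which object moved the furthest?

the white cylinder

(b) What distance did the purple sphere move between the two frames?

2.9

The purple sphere moved from about (4.7, 7.5) to (3.6, 4.8), a distance of √(1.1² + 2.7²) ≈ 2.9.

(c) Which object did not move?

the red sphere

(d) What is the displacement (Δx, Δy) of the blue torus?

(0.0, 0.6)

The blue torus started near (6.9, 1.5) and ended near (6.9, 2.1).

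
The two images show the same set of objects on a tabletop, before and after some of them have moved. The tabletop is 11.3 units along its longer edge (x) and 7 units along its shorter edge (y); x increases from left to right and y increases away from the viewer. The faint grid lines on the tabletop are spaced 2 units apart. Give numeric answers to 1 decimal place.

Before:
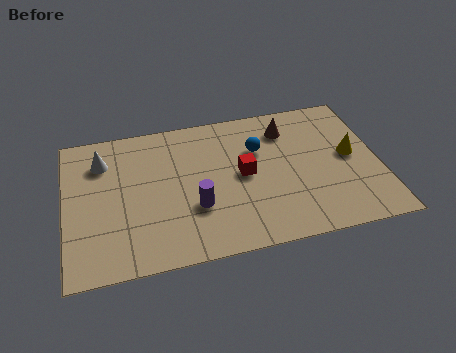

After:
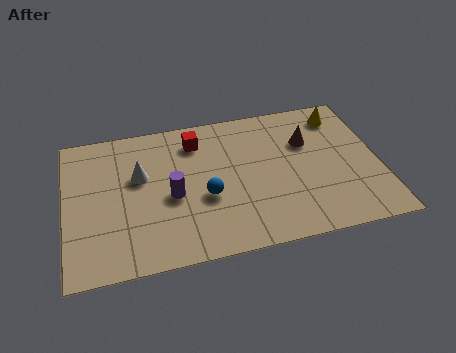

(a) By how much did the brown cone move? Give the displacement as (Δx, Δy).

(0.7, -0.8)

The brown cone was at about (8.1, 5.5) and moved to about (8.8, 4.7).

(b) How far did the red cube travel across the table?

2.6

The red cube was near (6.4, 3.6) before and (4.8, 5.6) after, so it travelled √(1.6² + 2.0²) ≈ 2.6 units.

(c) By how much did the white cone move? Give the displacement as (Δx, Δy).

(1.3, -1.0)

From the two frames, the white cone sits at roughly (1.4, 5.3) before and (2.7, 4.3) after.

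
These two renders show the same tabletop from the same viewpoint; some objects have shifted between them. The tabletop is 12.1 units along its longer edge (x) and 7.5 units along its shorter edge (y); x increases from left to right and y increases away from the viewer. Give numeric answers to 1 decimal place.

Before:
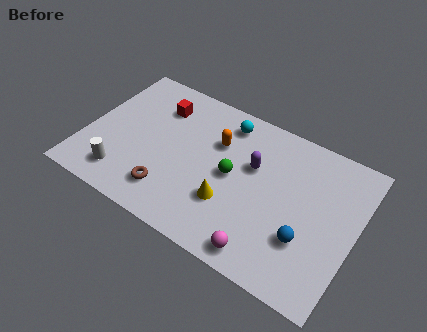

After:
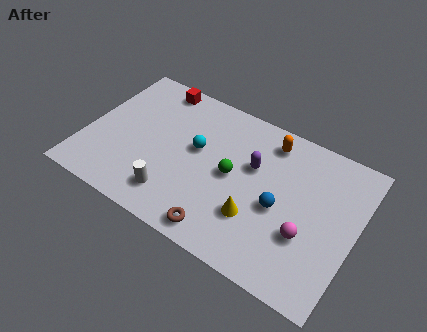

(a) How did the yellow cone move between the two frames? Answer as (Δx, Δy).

(1.2, -0.1)

The yellow cone was at about (6.7, 2.4) and moved to about (7.9, 2.3).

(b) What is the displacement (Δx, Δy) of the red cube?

(-0.3, 1.0)

From the two frames, the red cube sits at roughly (2.9, 5.7) before and (2.6, 6.7) after.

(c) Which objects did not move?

the purple capsule and the green sphere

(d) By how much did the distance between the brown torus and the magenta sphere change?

-0.6

They were about 4.5 units apart before and 3.9 after — 0.6 units closer together.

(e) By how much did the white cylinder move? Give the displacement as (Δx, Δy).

(2.3, 0.1)

From the two frames, the white cylinder sits at roughly (2.0, 1.4) before and (4.3, 1.5) after.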